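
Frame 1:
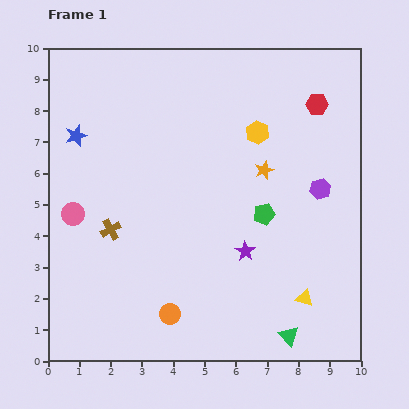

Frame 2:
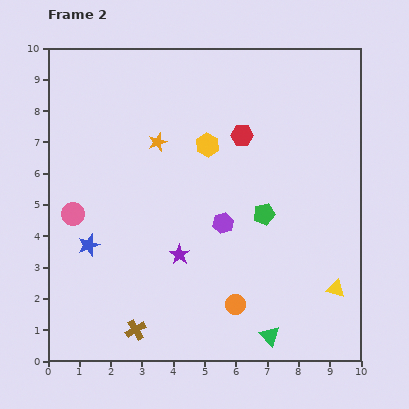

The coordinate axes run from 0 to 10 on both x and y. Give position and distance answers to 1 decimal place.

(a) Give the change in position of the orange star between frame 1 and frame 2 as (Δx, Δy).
(-3.4, 0.9)

The orange star was at (6.9, 6.1) in frame 1 and (3.5, 7.0) in frame 2.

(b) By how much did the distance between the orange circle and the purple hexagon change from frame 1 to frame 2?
-3.6

Distance in frame 1: 6.2. Distance in frame 2: 2.6.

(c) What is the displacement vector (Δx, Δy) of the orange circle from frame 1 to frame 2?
(2.1, 0.3)

The orange circle was at (3.9, 1.5) in frame 1 and (6.0, 1.8) in frame 2.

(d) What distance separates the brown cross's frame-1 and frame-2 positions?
3.3

The brown cross moved from (2.0, 4.2) to (2.8, 1.0), a distance of √(0.8² + 3.2²) ≈ 3.3.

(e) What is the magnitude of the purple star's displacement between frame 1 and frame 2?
2.1

The purple star moved from (6.3, 3.5) to (4.2, 3.4), a distance of √(2.1² + 0.1²) ≈ 2.1.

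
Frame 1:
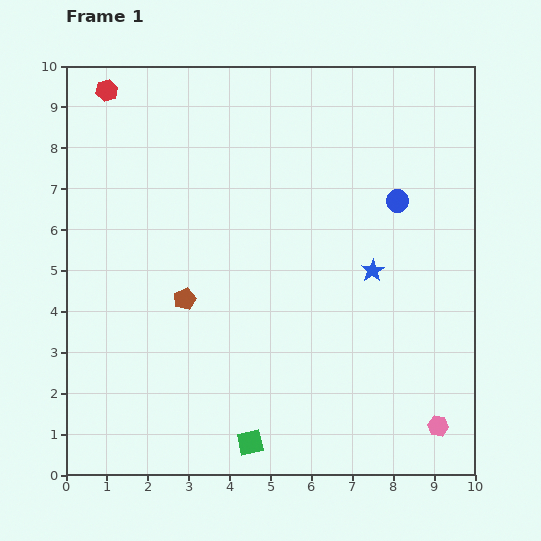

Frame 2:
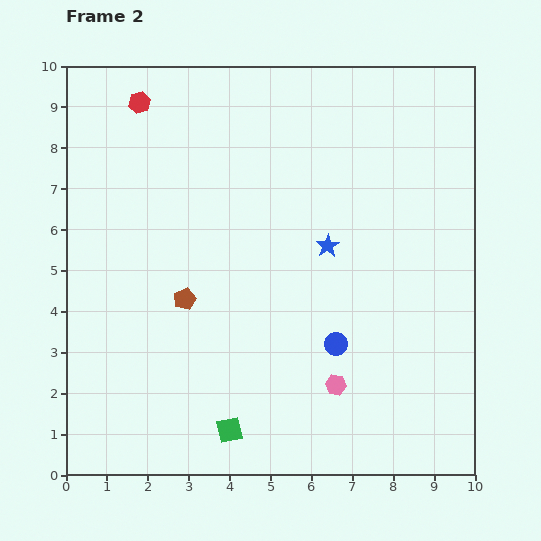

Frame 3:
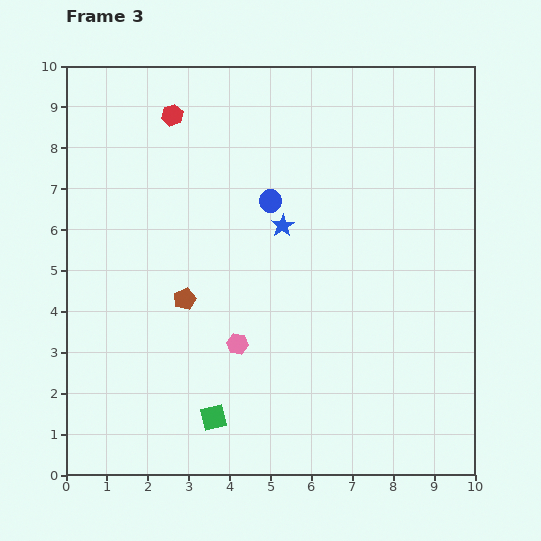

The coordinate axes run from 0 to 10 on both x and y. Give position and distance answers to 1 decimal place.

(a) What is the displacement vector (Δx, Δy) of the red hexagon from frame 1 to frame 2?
(0.8, -0.3)

The red hexagon was at (1.0, 9.4) in frame 1 and (1.8, 9.1) in frame 2.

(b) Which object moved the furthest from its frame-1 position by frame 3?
the pink hexagon

(moved 5.3; next 3.1)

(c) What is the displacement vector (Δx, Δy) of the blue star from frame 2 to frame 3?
(-1.1, 0.5)

The blue star was at (6.4, 5.6) in frame 2 and (5.3, 6.1) in frame 3.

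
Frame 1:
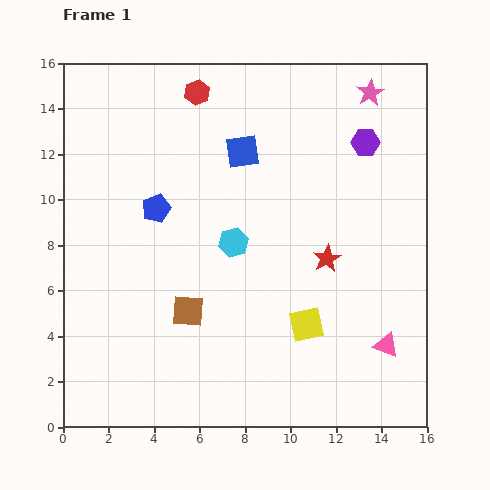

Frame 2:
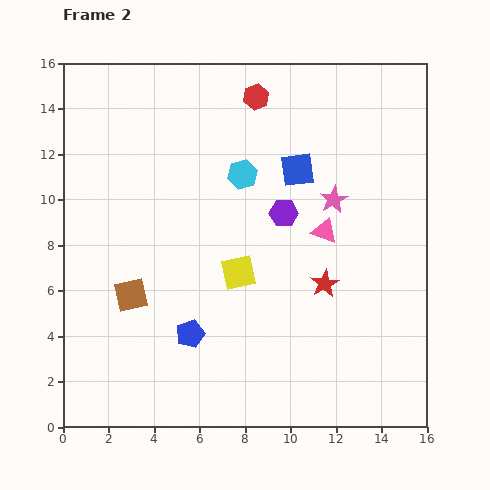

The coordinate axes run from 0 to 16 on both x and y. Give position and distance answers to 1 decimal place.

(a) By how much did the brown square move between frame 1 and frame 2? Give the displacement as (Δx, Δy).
(-2.5, 0.7)

The brown square was at (5.5, 5.1) in frame 1 and (3.0, 5.8) in frame 2.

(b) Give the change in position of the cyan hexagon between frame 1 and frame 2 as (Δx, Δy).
(0.4, 3.0)

The cyan hexagon was at (7.5, 8.1) in frame 1 and (7.9, 11.1) in frame 2.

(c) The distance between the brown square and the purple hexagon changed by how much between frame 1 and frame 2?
-3.2

Distance in frame 1: 10.8. Distance in frame 2: 7.6.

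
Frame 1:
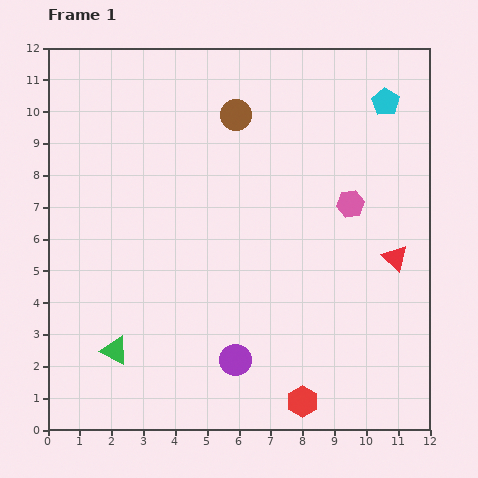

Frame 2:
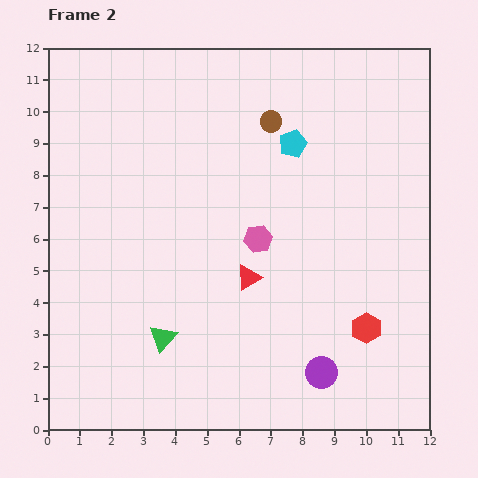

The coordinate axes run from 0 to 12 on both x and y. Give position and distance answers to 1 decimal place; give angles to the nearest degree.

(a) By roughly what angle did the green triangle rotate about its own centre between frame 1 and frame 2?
43° clockwise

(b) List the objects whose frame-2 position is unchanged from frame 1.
none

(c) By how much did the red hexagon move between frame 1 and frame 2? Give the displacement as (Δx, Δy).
(2.0, 2.3)

The red hexagon was at (8.0, 0.9) in frame 1 and (10.0, 3.2) in frame 2.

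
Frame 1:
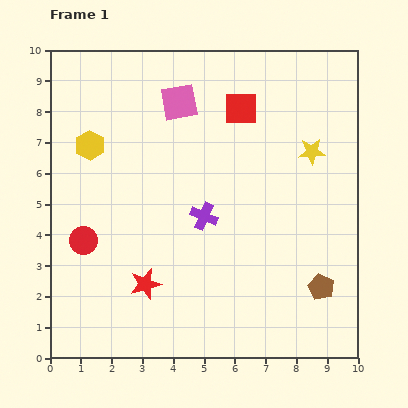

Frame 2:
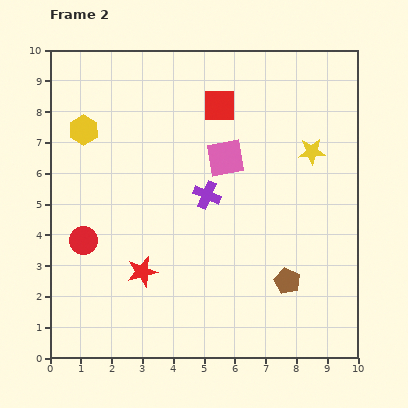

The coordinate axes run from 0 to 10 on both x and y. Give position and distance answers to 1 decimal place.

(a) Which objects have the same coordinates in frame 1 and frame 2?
the yellow star, the red circle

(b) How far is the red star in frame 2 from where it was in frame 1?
0.4

The red star moved from (3.1, 2.4) to (3.0, 2.8), a distance of √(0.1² + 0.4²) ≈ 0.4.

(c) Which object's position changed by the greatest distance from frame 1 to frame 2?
the pink square

(moved 2.3; next 1.1)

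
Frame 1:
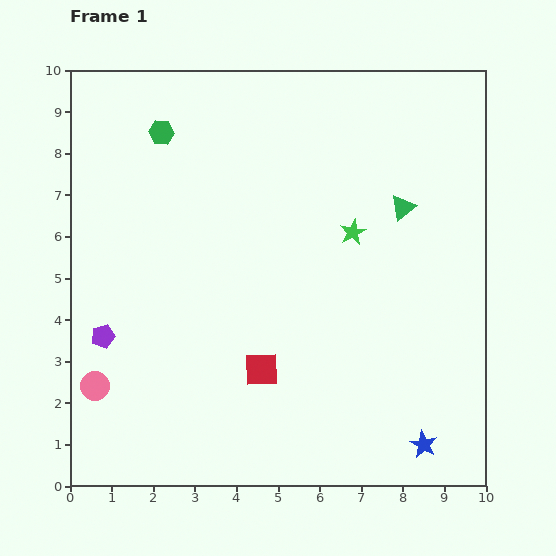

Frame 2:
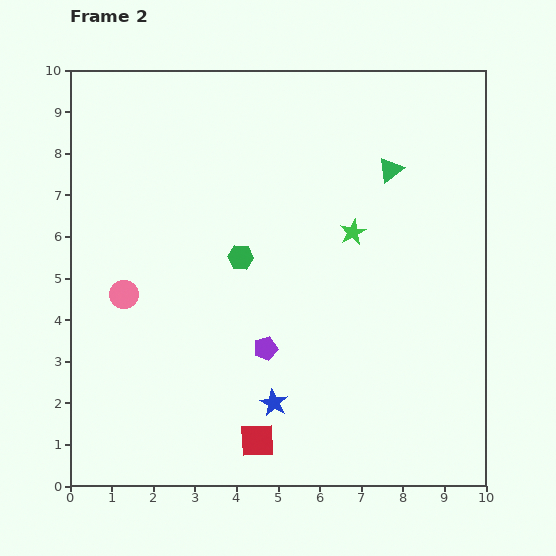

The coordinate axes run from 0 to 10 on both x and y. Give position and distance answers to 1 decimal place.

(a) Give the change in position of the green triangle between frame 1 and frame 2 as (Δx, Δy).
(-0.3, 0.9)

The green triangle was at (8.0, 6.7) in frame 1 and (7.7, 7.6) in frame 2.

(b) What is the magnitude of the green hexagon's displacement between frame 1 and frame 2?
3.6

The green hexagon moved from (2.2, 8.5) to (4.1, 5.5), a distance of √(1.9² + 3.0²) ≈ 3.6.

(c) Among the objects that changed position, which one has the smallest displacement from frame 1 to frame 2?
the green triangle

(moved 0.9)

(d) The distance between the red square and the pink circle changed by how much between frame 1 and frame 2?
+0.7

Distance in frame 1: 4.0. Distance in frame 2: 4.7.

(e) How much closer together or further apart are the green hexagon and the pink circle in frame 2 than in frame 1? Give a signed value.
-3.4

Distance in frame 1: 6.3. Distance in frame 2: 2.9.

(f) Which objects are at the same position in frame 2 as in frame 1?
the green star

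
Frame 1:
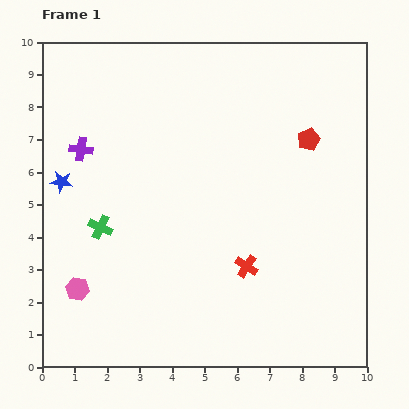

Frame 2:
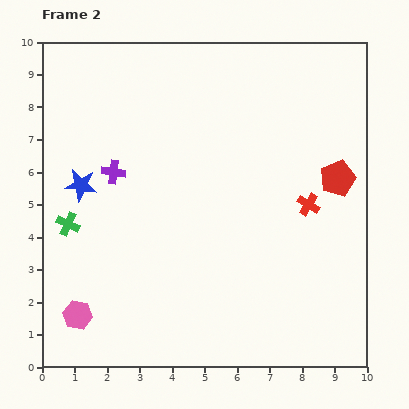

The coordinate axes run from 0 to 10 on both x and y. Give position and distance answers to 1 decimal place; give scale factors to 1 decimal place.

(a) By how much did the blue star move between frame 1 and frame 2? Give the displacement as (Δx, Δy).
(0.6, -0.1)

The blue star was at (0.6, 5.7) in frame 1 and (1.2, 5.6) in frame 2.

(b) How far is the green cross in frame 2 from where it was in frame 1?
1.0

The green cross moved from (1.8, 4.3) to (0.8, 4.4), a distance of √(1.0² + 0.1²) ≈ 1.0.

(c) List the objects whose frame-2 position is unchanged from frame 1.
none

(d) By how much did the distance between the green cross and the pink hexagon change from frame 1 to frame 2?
+0.8

Distance in frame 1: 2.0. Distance in frame 2: 2.8.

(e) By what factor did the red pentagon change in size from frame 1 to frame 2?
1.6×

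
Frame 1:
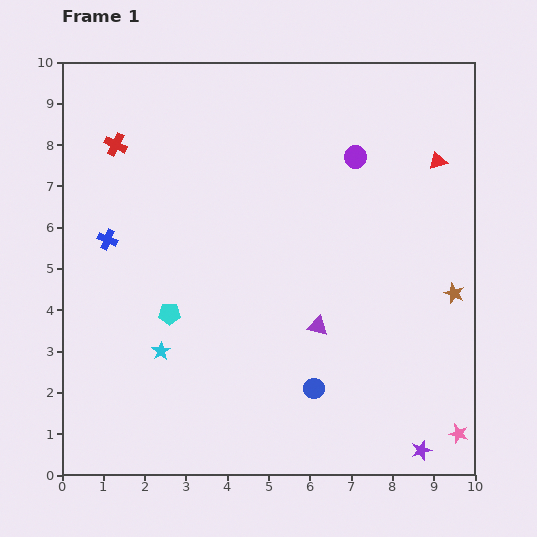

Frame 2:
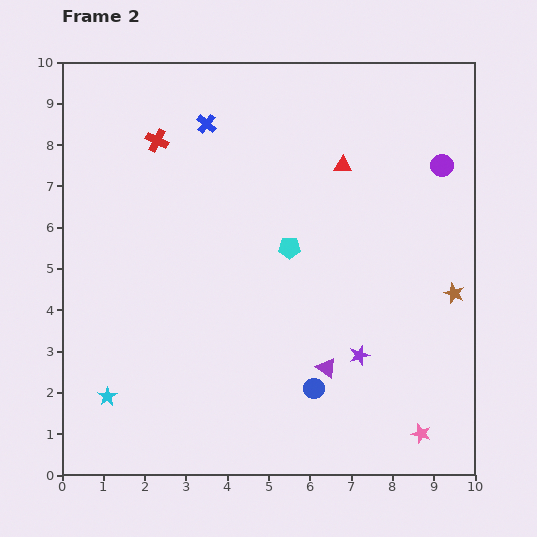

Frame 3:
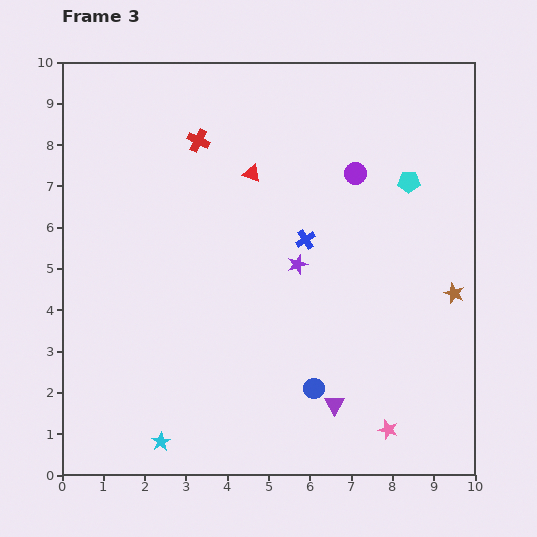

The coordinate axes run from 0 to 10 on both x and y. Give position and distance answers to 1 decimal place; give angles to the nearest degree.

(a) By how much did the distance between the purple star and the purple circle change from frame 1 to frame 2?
-2.3

Distance in frame 1: 7.3. Distance in frame 2: 5.0.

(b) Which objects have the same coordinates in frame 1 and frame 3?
the brown star, the blue circle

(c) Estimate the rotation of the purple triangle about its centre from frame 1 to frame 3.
48° clockwise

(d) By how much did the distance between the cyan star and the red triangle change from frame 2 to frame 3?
-1.1

Distance in frame 2: 8.0. Distance in frame 3: 6.9.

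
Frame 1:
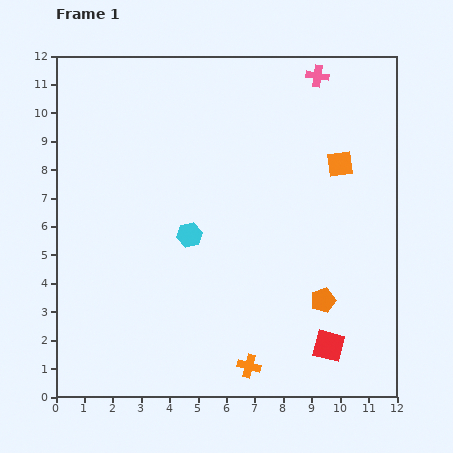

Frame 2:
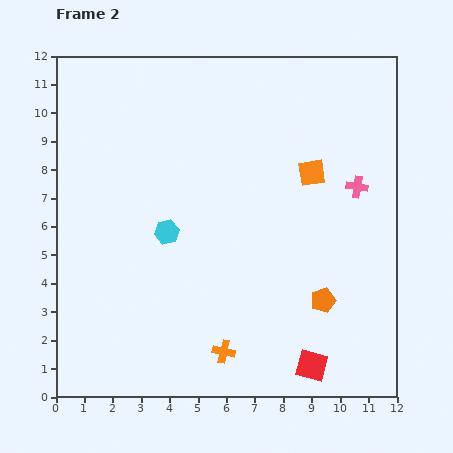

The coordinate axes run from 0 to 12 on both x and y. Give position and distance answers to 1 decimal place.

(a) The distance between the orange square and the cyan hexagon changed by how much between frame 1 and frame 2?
-0.4

Distance in frame 1: 5.9. Distance in frame 2: 5.5.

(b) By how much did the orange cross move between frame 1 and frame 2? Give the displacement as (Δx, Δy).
(-0.9, 0.5)

The orange cross was at (6.8, 1.1) in frame 1 and (5.9, 1.6) in frame 2.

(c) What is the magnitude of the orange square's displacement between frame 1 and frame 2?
1.0

The orange square moved from (10.0, 8.2) to (9.0, 7.9), a distance of √(1.0² + 0.3²) ≈ 1.0.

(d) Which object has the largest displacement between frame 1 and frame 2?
the pink cross

(moved 4.1; next 1.0)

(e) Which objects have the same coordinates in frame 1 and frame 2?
the orange pentagon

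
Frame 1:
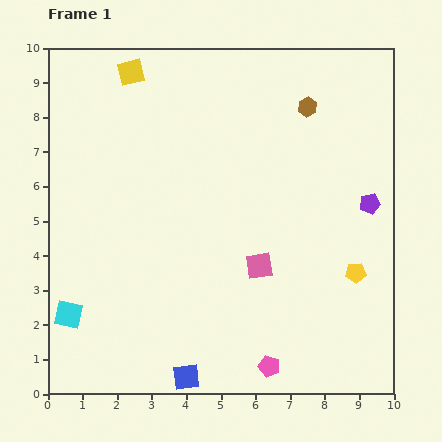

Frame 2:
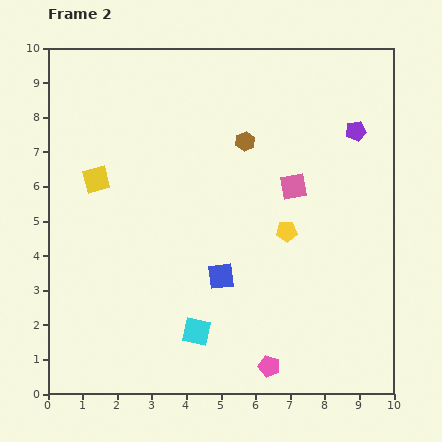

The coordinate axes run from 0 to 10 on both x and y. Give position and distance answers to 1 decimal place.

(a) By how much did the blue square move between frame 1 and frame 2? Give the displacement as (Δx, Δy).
(1.0, 2.9)

The blue square was at (4.0, 0.5) in frame 1 and (5.0, 3.4) in frame 2.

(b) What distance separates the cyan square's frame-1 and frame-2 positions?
3.7

The cyan square moved from (0.6, 2.3) to (4.3, 1.8), a distance of √(3.7² + 0.5²) ≈ 3.7.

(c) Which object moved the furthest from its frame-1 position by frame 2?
the cyan square

(moved 3.7; next 3.3)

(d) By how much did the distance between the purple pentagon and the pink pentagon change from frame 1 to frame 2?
+1.7

Distance in frame 1: 5.5. Distance in frame 2: 7.2.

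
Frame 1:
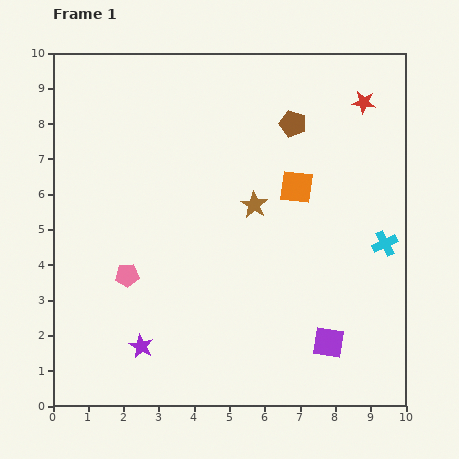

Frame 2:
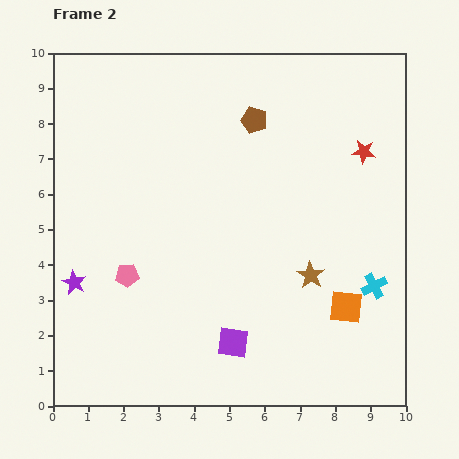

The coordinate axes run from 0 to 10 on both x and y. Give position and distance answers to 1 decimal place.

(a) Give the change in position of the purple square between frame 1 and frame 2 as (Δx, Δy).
(-2.7, 0.0)

The purple square was at (7.8, 1.8) in frame 1 and (5.1, 1.8) in frame 2.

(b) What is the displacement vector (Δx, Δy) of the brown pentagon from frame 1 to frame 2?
(-1.1, 0.1)

The brown pentagon was at (6.8, 8.0) in frame 1 and (5.7, 8.1) in frame 2.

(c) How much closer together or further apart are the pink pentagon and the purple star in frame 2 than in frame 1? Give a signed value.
-0.5

Distance in frame 1: 2.0. Distance in frame 2: 1.5.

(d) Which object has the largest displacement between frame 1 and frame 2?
the orange square

(moved 3.7; next 2.7)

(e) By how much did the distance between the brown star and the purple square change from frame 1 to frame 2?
-1.5

Distance in frame 1: 4.4. Distance in frame 2: 2.9.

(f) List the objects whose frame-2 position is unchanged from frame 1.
the pink pentagon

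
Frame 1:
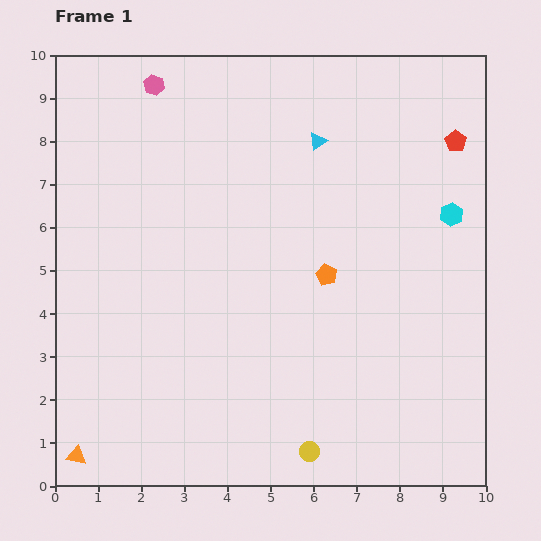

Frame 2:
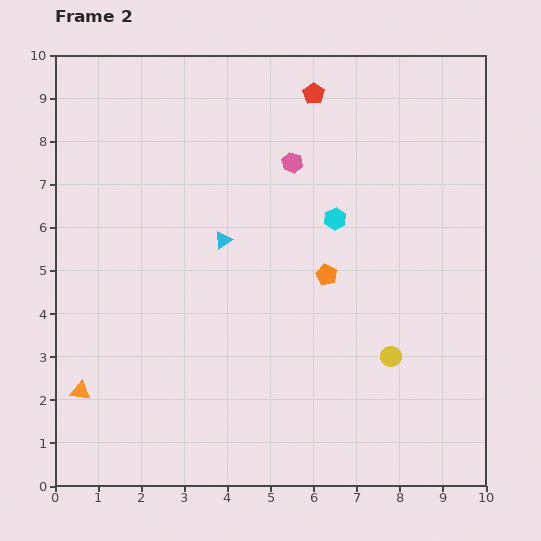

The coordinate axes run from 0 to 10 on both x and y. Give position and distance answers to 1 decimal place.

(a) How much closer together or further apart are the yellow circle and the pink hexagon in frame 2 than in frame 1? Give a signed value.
-4.1

Distance in frame 1: 9.2. Distance in frame 2: 5.1.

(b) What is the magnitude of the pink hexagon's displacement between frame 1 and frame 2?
3.7

The pink hexagon moved from (2.3, 9.3) to (5.5, 7.5), a distance of √(3.2² + 1.8²) ≈ 3.7.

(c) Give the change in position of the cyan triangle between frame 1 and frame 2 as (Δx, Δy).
(-2.2, -2.3)

The cyan triangle was at (6.1, 8.0) in frame 1 and (3.9, 5.7) in frame 2.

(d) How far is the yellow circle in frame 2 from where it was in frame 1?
2.9

The yellow circle moved from (5.9, 0.8) to (7.8, 3.0), a distance of √(1.9² + 2.2²) ≈ 2.9.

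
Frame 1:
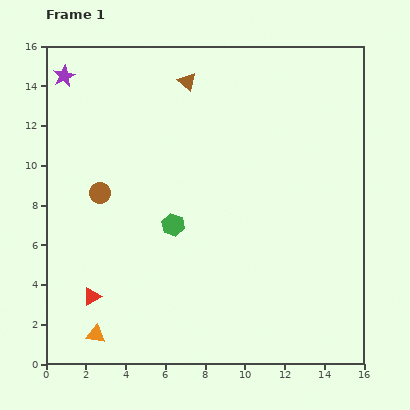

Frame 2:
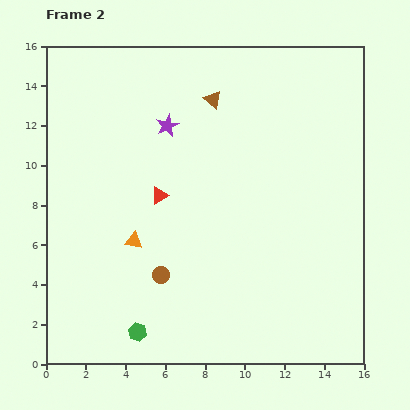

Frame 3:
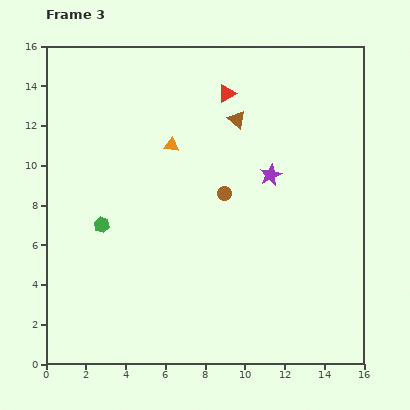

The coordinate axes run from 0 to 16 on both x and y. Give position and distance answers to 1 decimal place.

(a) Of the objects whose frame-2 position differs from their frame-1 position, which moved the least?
the brown triangle

(moved 1.6)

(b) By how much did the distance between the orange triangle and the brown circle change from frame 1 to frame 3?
-3.5

Distance in frame 1: 7.1. Distance in frame 3: 3.6.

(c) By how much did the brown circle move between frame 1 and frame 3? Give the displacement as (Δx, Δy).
(6.3, 0.0)

The brown circle was at (2.7, 8.6) in frame 1 and (9.0, 8.6) in frame 3.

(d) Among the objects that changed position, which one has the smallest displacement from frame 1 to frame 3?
the brown triangle

(moved 3.1)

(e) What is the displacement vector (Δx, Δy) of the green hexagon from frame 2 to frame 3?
(-1.8, 5.4)

The green hexagon was at (4.6, 1.6) in frame 2 and (2.8, 7.0) in frame 3.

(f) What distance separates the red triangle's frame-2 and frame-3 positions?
6.1

The red triangle moved from (5.7, 8.5) to (9.1, 13.6), a distance of √(3.4² + 5.1²) ≈ 6.1.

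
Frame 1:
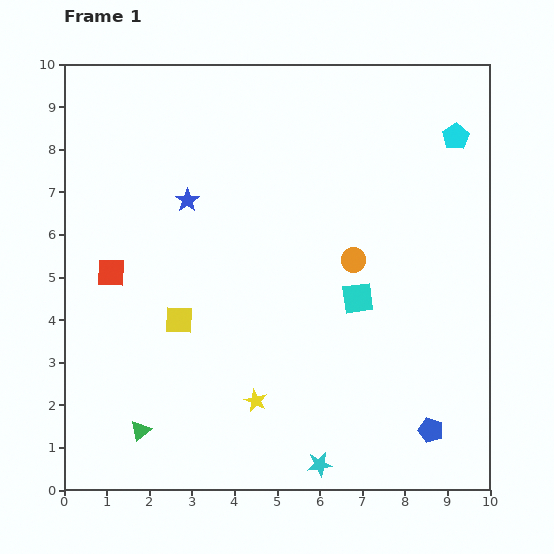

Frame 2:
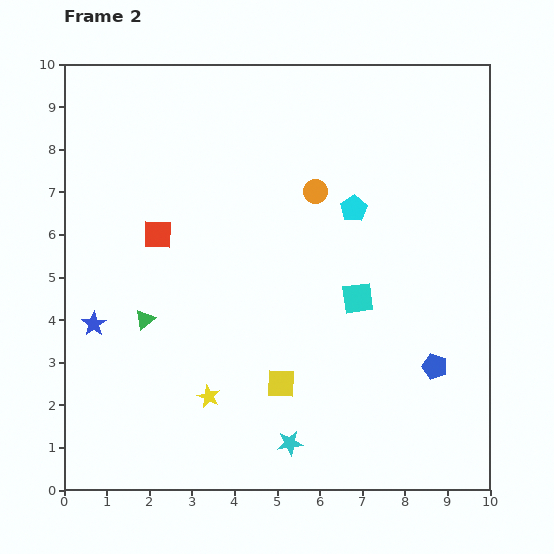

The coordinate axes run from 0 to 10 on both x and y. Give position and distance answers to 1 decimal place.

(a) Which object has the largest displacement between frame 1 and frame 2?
the blue star

(moved 3.6; next 2.9)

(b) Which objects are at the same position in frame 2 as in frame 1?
the cyan square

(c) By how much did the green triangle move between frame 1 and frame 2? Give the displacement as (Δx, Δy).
(0.1, 2.6)

The green triangle was at (1.8, 1.4) in frame 1 and (1.9, 4.0) in frame 2.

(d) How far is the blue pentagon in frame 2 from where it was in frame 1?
1.5

The blue pentagon moved from (8.6, 1.4) to (8.7, 2.9), a distance of √(0.1² + 1.5²) ≈ 1.5.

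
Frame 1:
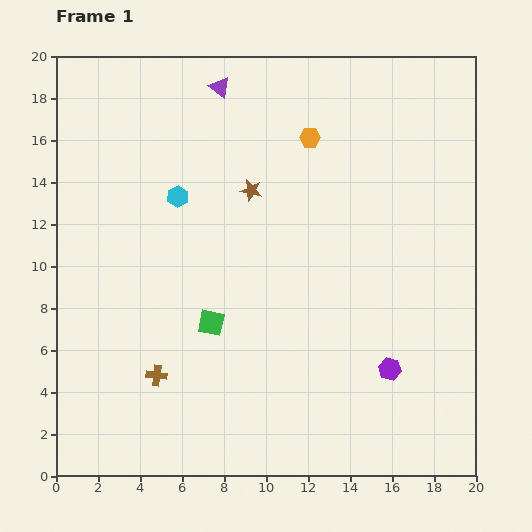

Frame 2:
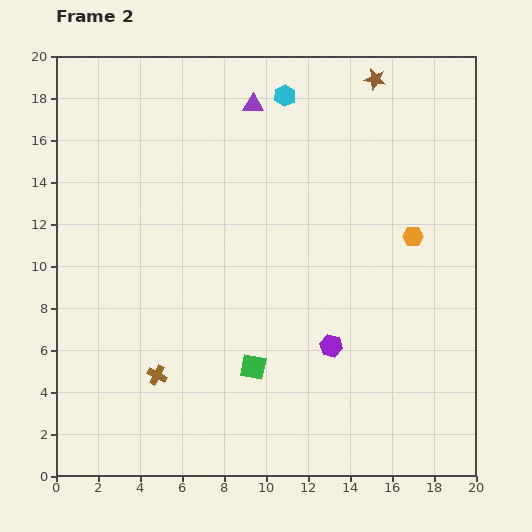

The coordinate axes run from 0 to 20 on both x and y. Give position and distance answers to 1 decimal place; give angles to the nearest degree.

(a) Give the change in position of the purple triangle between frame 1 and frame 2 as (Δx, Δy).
(1.6, -0.8)

The purple triangle was at (7.8, 18.5) in frame 1 and (9.4, 17.7) in frame 2.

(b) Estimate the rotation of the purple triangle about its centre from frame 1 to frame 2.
37° counter-clockwise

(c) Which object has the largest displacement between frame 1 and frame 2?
the brown star

(moved 7.9; next 7.0)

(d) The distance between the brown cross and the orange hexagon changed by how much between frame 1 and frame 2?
+0.4

Distance in frame 1: 13.5. Distance in frame 2: 13.9.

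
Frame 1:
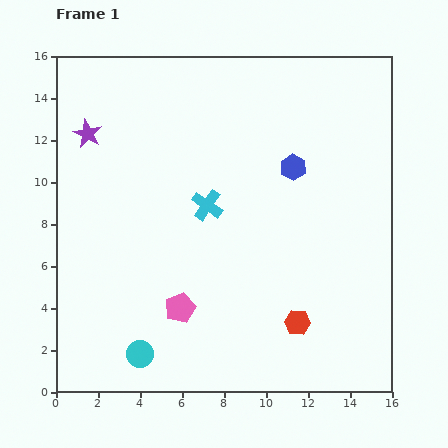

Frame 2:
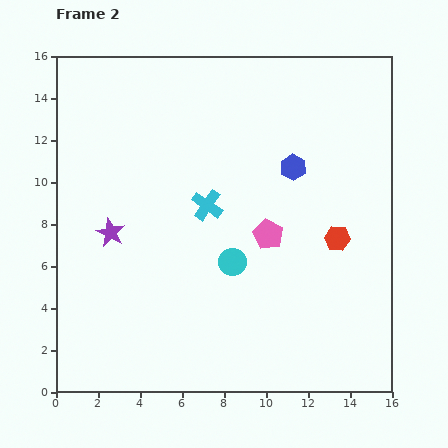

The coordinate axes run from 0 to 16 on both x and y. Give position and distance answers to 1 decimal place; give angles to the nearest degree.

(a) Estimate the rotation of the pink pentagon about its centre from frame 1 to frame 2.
21° counter-clockwise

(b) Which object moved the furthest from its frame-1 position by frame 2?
the cyan circle

(moved 6.2; next 5.5)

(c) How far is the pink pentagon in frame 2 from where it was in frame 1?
5.5

The pink pentagon moved from (5.9, 4.0) to (10.1, 7.5), a distance of √(4.2² + 3.5²) ≈ 5.5.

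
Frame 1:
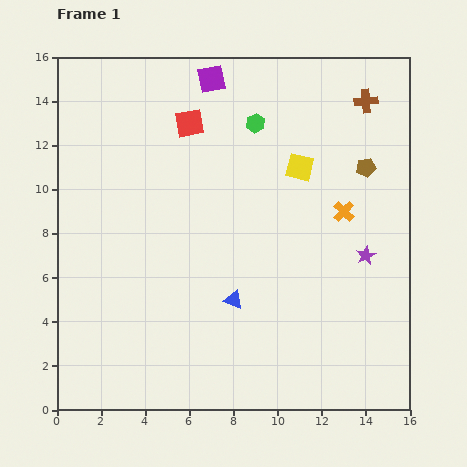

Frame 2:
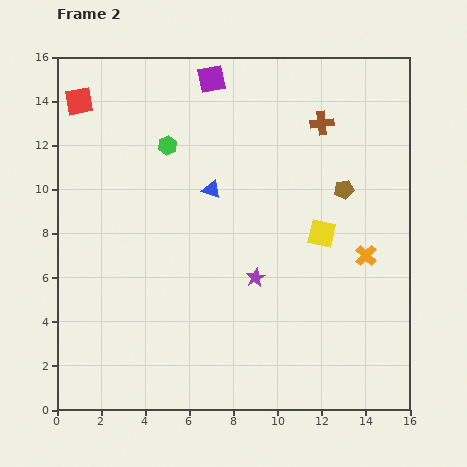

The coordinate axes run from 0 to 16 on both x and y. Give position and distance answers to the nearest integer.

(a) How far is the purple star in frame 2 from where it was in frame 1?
5

The purple star moved from (14, 7) to (9, 6), a distance of √(5² + 1²) ≈ 5.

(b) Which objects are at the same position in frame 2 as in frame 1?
the purple square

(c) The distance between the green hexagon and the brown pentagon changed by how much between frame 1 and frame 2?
+3

Distance in frame 1: 5. Distance in frame 2: 8.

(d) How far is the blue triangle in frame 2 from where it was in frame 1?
5

The blue triangle moved from (8, 5) to (7, 10), a distance of √(1² + 5²) ≈ 5.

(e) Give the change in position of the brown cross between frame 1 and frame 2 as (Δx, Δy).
(-2, -1)

The brown cross was at (14, 14) in frame 1 and (12, 13) in frame 2.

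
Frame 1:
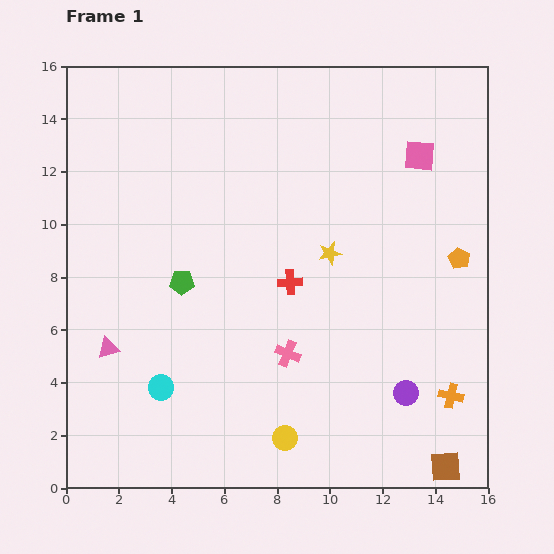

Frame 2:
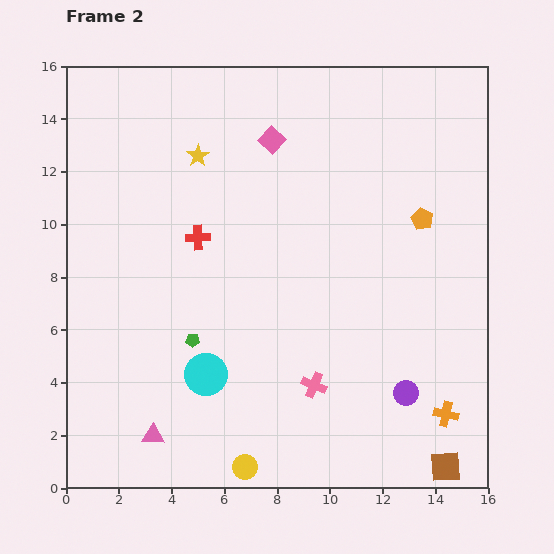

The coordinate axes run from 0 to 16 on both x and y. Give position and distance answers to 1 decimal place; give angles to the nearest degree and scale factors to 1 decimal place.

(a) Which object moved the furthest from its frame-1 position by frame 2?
the yellow star

(moved 6.2; next 5.6)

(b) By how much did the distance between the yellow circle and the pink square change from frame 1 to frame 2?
+0.5

Distance in frame 1: 11.9. Distance in frame 2: 12.4.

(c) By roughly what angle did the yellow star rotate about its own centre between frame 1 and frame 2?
20° counter-clockwise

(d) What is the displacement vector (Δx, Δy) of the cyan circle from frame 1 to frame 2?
(1.7, 0.5)

The cyan circle was at (3.6, 3.8) in frame 1 and (5.3, 4.3) in frame 2.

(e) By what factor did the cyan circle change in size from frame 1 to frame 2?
1.6×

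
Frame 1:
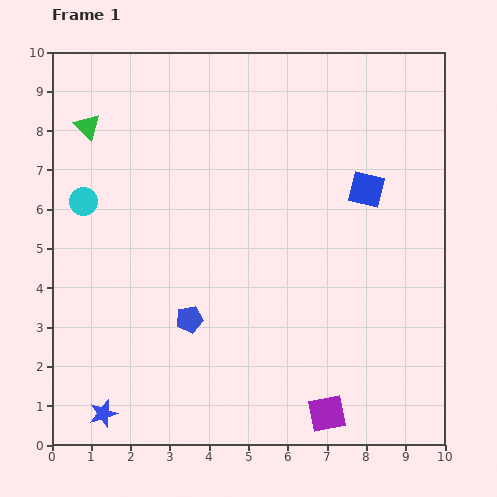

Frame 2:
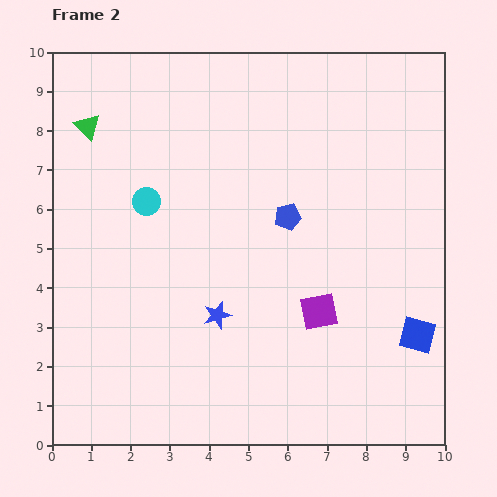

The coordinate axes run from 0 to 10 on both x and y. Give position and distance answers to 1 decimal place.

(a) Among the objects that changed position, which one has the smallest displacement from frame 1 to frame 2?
the cyan circle

(moved 1.6)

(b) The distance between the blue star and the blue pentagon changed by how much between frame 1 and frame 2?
-0.2

Distance in frame 1: 3.3. Distance in frame 2: 3.1.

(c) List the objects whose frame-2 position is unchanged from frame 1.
the green triangle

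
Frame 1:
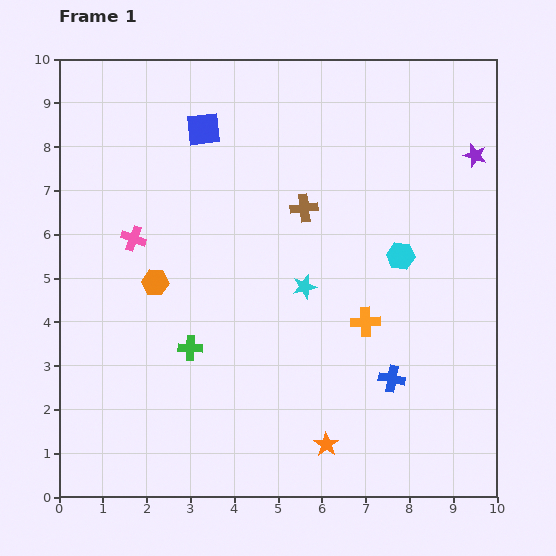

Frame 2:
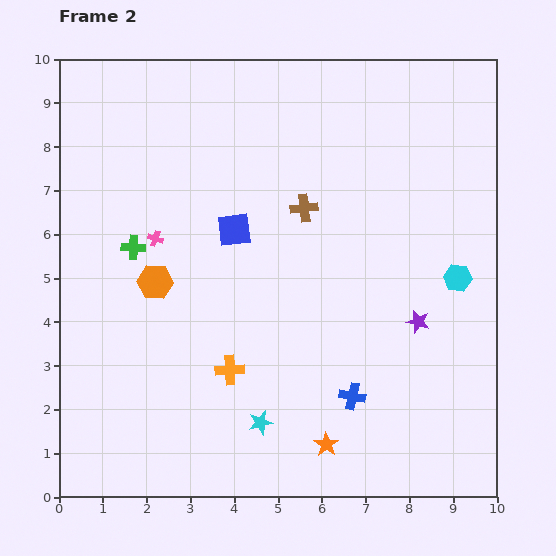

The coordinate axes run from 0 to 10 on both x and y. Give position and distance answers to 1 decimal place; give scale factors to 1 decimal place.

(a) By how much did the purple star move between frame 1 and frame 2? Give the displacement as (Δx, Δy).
(-1.3, -3.8)

The purple star was at (9.5, 7.8) in frame 1 and (8.2, 4.0) in frame 2.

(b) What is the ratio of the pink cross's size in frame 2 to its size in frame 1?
0.6×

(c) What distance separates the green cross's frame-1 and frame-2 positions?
2.6

The green cross moved from (3.0, 3.4) to (1.7, 5.7), a distance of √(1.3² + 2.3²) ≈ 2.6.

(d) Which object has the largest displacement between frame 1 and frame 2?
the purple star

(moved 4.0; next 3.3)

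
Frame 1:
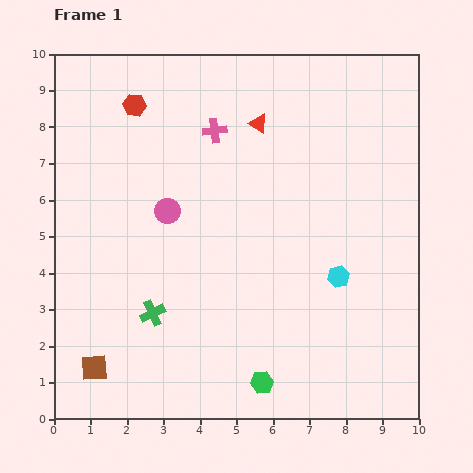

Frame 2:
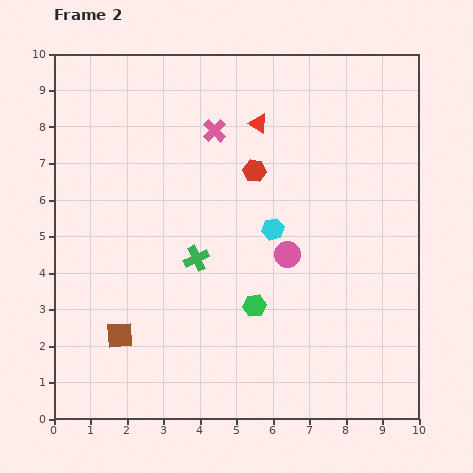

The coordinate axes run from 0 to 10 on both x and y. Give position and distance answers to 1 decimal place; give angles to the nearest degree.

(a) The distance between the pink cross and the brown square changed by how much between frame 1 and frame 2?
-1.1

Distance in frame 1: 7.3. Distance in frame 2: 6.2.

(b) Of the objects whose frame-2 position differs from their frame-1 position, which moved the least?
the brown square

(moved 1.1)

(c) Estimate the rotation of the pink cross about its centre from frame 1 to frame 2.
36° counter-clockwise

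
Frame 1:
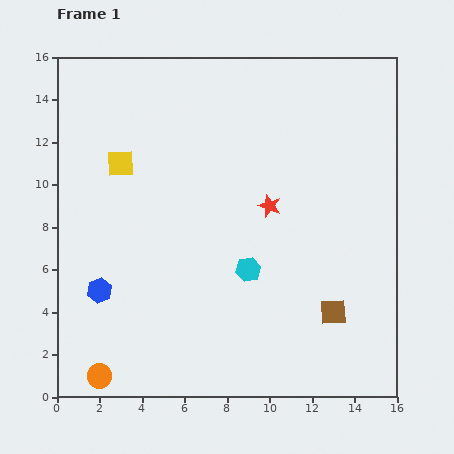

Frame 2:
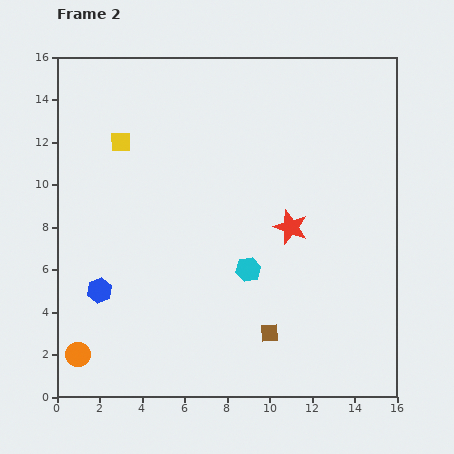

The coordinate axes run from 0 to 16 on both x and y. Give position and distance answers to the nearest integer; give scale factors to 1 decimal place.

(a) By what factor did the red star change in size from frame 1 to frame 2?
1.5×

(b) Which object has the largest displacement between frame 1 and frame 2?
the brown square

(moved 3; next 1)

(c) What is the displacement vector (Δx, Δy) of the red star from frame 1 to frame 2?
(1, -1)

The red star was at (10, 9) in frame 1 and (11, 8) in frame 2.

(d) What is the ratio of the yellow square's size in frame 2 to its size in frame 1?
0.7×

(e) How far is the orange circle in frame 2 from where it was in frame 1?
1

The orange circle moved from (2, 1) to (1, 2), a distance of √(1² + 1²) ≈ 1.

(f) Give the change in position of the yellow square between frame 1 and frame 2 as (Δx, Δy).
(0, 1)

The yellow square was at (3, 11) in frame 1 and (3, 12) in frame 2.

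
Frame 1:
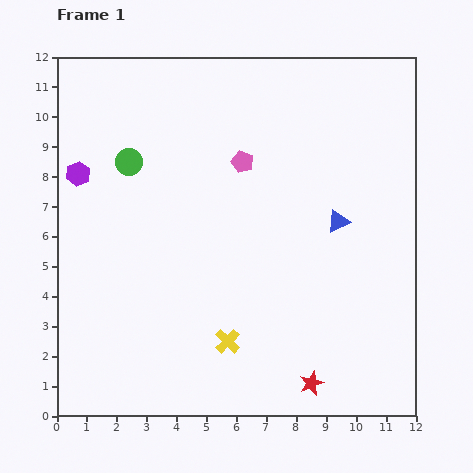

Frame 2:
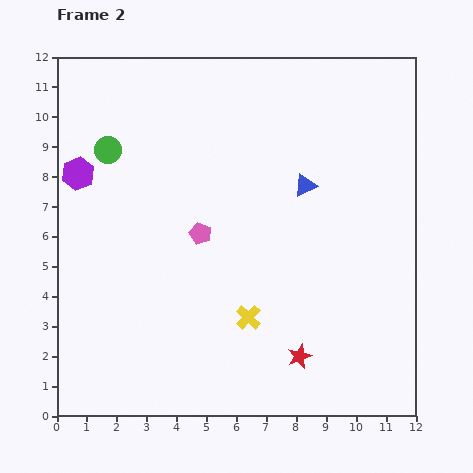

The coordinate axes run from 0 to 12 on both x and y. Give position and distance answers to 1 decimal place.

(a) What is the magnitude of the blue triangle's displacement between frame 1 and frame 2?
1.6

The blue triangle moved from (9.4, 6.5) to (8.3, 7.7), a distance of √(1.1² + 1.2²) ≈ 1.6.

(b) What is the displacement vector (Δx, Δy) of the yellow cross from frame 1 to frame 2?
(0.7, 0.8)

The yellow cross was at (5.7, 2.5) in frame 1 and (6.4, 3.3) in frame 2.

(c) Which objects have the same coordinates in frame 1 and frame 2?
the purple hexagon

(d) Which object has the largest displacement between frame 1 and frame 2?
the pink pentagon

(moved 2.8; next 1.6)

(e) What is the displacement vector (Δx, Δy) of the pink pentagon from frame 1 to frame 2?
(-1.4, -2.4)

The pink pentagon was at (6.2, 8.5) in frame 1 and (4.8, 6.1) in frame 2.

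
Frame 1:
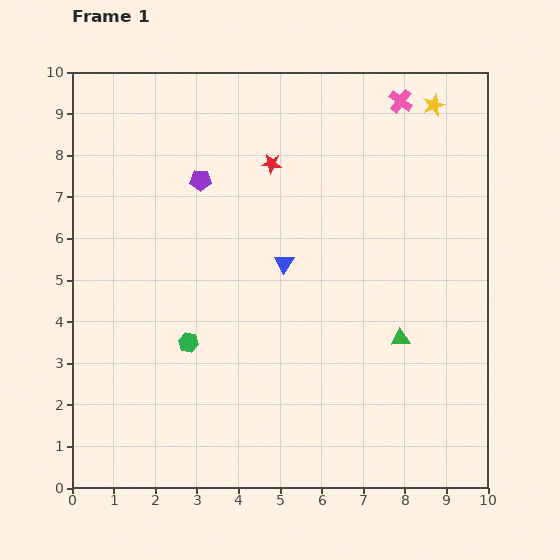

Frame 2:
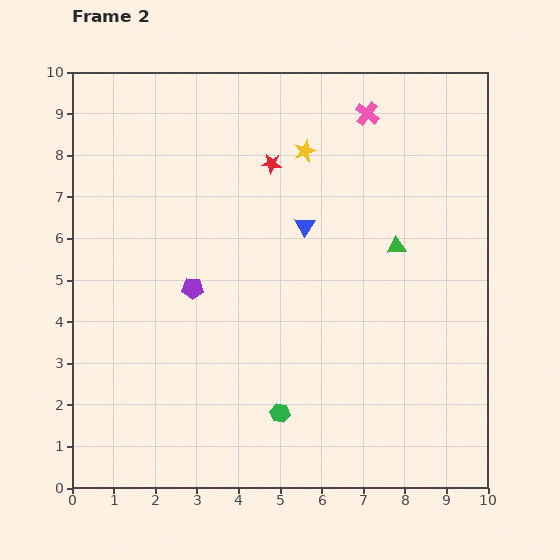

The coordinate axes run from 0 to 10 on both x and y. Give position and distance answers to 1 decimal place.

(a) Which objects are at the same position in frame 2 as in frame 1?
the red star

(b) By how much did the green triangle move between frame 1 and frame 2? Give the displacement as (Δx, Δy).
(-0.1, 2.2)

The green triangle was at (7.9, 3.6) in frame 1 and (7.8, 5.8) in frame 2.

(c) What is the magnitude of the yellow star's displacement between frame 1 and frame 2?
3.3

The yellow star moved from (8.7, 9.2) to (5.6, 8.1), a distance of √(3.1² + 1.1²) ≈ 3.3.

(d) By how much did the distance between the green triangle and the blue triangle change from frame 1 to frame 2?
-1.0

Distance in frame 1: 3.3. Distance in frame 2: 2.3.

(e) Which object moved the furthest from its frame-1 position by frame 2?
the yellow star

(moved 3.3; next 2.8)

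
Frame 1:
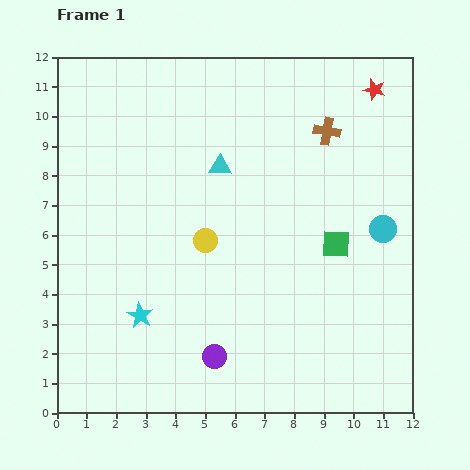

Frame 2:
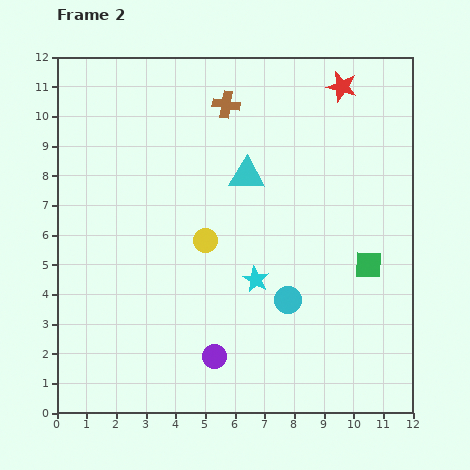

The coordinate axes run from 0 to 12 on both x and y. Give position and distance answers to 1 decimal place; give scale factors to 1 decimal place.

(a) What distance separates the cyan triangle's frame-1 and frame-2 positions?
0.9

The cyan triangle moved from (5.5, 8.3) to (6.4, 8.0), a distance of √(0.9² + 0.3²) ≈ 0.9.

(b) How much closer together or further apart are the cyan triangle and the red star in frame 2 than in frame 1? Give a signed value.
-1.4

Distance in frame 1: 5.8. Distance in frame 2: 4.4.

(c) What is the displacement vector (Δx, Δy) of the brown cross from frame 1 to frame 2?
(-3.4, 0.9)

The brown cross was at (9.1, 9.5) in frame 1 and (5.7, 10.4) in frame 2.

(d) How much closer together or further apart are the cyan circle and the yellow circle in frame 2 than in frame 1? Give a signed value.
-2.6

Distance in frame 1: 6.0. Distance in frame 2: 3.4.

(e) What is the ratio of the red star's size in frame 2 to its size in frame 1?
1.4×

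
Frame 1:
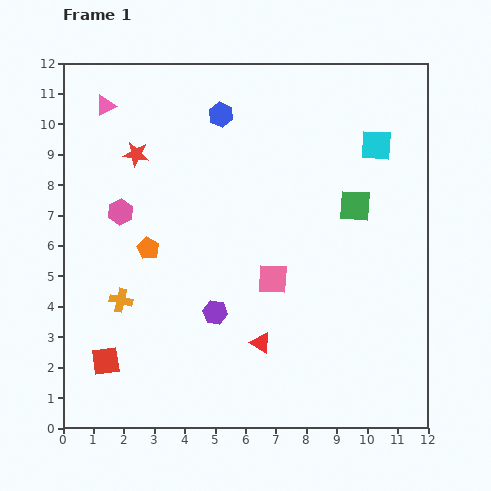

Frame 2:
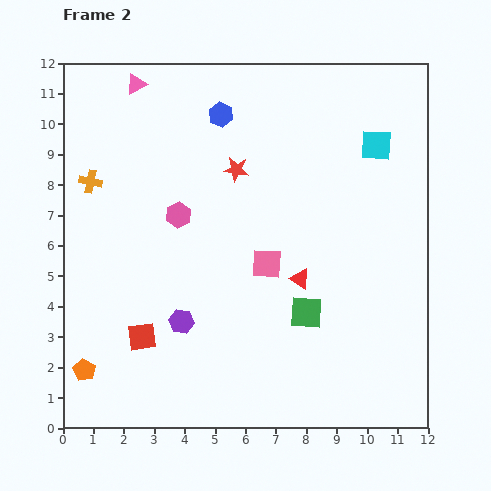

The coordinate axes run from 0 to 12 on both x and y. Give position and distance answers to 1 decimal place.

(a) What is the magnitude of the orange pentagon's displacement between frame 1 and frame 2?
4.5

The orange pentagon moved from (2.8, 5.9) to (0.7, 1.9), a distance of √(2.1² + 4.0²) ≈ 4.5.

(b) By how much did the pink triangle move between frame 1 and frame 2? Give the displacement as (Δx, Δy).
(1.0, 0.7)

The pink triangle was at (1.4, 10.6) in frame 1 and (2.4, 11.3) in frame 2.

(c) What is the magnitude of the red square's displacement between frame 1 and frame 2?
1.4

The red square moved from (1.4, 2.2) to (2.6, 3.0), a distance of √(1.2² + 0.8²) ≈ 1.4.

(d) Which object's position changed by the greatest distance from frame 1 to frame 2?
the orange pentagon

(moved 4.5; next 4.0)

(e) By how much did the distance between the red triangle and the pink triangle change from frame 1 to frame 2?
-0.9

Distance in frame 1: 9.3. Distance in frame 2: 8.4.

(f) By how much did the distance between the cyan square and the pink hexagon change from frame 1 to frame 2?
-1.8

Distance in frame 1: 8.7. Distance in frame 2: 6.9.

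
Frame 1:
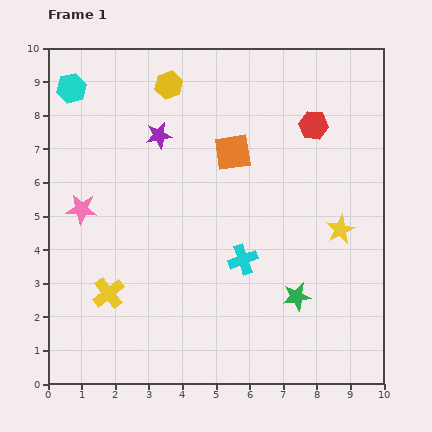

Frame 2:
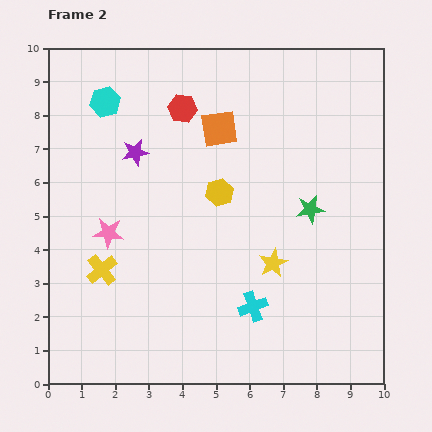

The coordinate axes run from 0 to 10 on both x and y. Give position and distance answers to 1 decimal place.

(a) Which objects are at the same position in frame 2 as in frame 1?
none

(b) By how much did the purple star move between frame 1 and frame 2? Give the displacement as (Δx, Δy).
(-0.7, -0.5)

The purple star was at (3.3, 7.4) in frame 1 and (2.6, 6.9) in frame 2.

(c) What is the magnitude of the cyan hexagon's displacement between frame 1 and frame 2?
1.1

The cyan hexagon moved from (0.7, 8.8) to (1.7, 8.4), a distance of √(1.0² + 0.4²) ≈ 1.1.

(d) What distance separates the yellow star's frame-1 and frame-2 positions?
2.2

The yellow star moved from (8.7, 4.6) to (6.7, 3.6), a distance of √(2.0² + 1.0²) ≈ 2.2.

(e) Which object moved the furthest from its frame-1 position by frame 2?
the red hexagon

(moved 3.9; next 3.5)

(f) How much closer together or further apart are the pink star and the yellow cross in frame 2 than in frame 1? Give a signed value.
-1.5

Distance in frame 1: 2.6. Distance in frame 2: 1.1.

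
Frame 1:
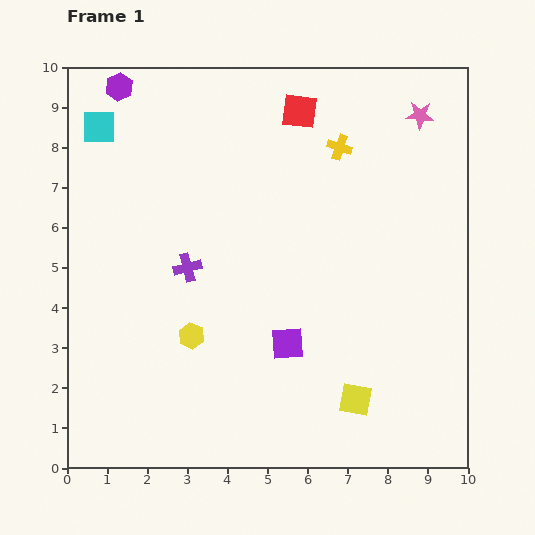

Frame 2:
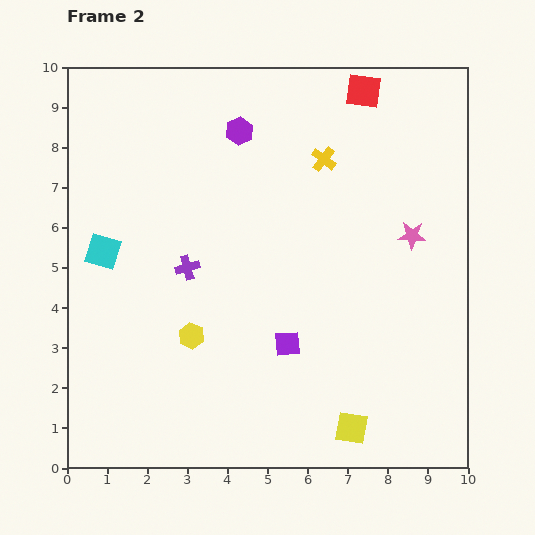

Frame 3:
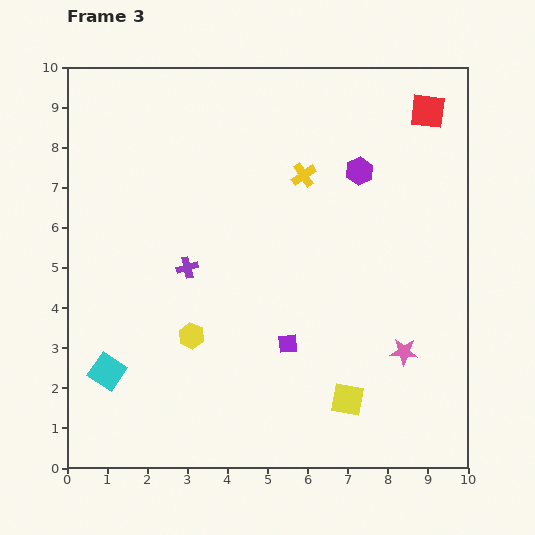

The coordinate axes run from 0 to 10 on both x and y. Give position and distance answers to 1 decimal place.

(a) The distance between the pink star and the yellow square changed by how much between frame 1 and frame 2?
-2.3

Distance in frame 1: 7.3. Distance in frame 2: 5.0.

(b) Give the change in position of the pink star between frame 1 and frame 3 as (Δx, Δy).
(-0.4, -5.9)

The pink star was at (8.8, 8.8) in frame 1 and (8.4, 2.9) in frame 3.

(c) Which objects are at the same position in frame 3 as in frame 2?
the yellow hexagon, the purple square, the purple cross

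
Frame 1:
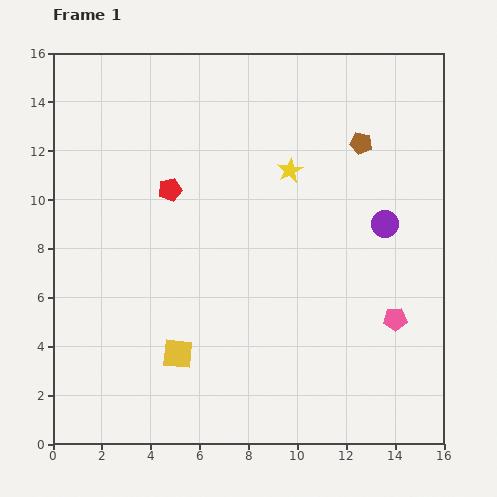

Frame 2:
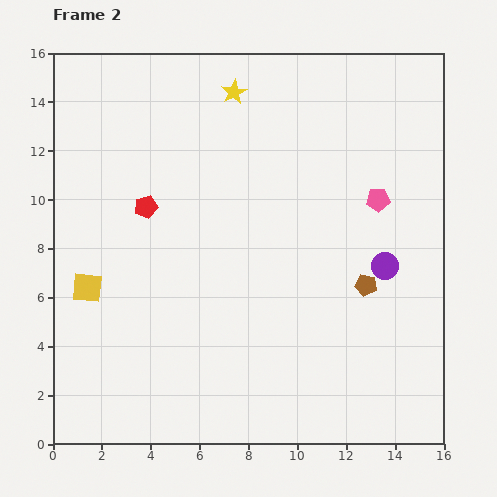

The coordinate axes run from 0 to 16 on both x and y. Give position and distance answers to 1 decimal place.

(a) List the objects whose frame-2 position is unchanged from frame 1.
none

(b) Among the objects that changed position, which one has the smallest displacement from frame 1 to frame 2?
the red pentagon

(moved 1.2)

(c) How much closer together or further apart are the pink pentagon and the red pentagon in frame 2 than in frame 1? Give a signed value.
-1.1

Distance in frame 1: 10.6. Distance in frame 2: 9.5.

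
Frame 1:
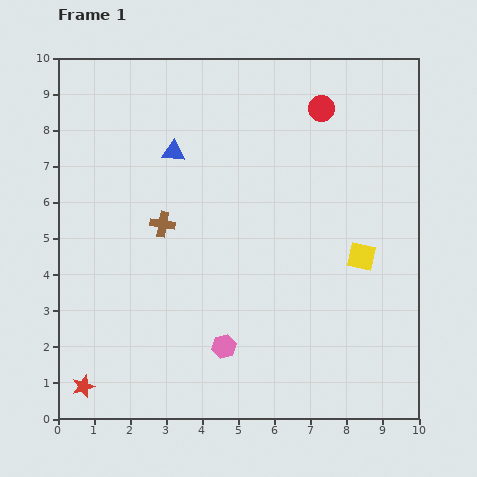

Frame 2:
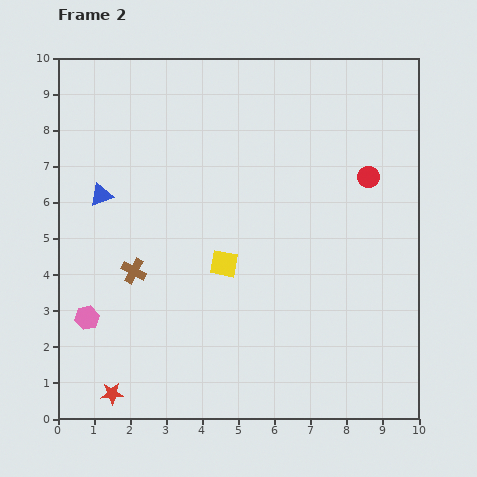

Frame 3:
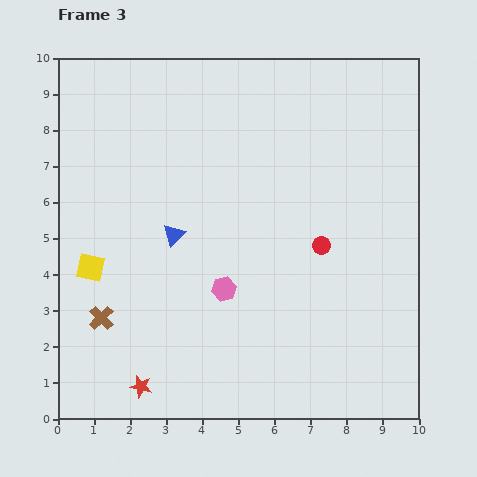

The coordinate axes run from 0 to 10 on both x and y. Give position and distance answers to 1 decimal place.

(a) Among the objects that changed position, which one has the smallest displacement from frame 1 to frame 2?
the red star

(moved 0.8)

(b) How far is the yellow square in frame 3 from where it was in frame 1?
7.5

The yellow square moved from (8.4, 4.5) to (0.9, 4.2), a distance of √(7.5² + 0.3²) ≈ 7.5.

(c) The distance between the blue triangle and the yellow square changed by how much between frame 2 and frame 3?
-1.4

Distance in frame 2: 3.9. Distance in frame 3: 2.5.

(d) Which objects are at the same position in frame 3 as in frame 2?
none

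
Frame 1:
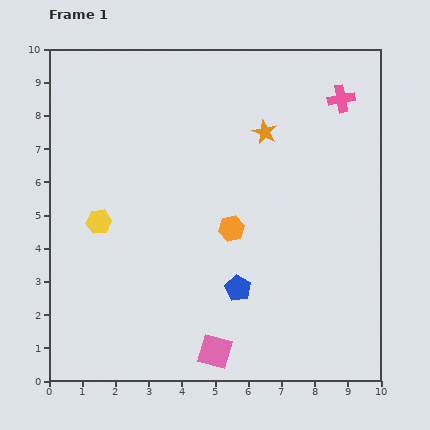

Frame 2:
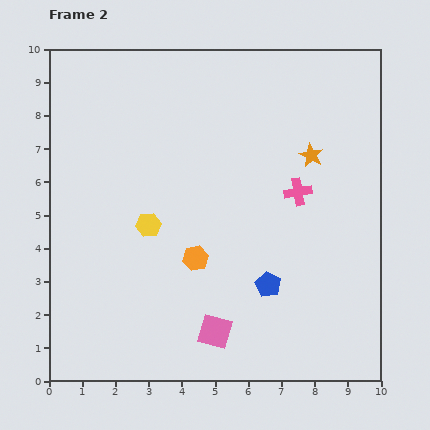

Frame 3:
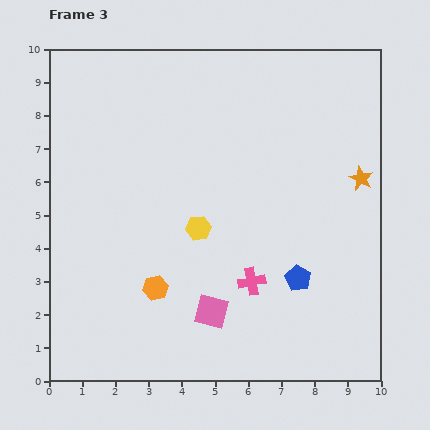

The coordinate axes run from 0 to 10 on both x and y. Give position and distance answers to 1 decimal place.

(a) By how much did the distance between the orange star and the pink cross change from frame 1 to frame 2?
-1.3

Distance in frame 1: 2.5. Distance in frame 2: 1.2.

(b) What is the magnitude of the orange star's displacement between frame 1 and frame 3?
3.2

The orange star moved from (6.5, 7.5) to (9.4, 6.1), a distance of √(2.9² + 1.4²) ≈ 3.2.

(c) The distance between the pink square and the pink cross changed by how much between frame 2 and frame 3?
-3.4

Distance in frame 2: 4.9. Distance in frame 3: 1.5.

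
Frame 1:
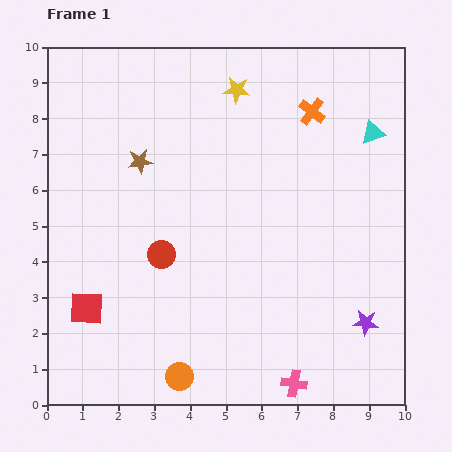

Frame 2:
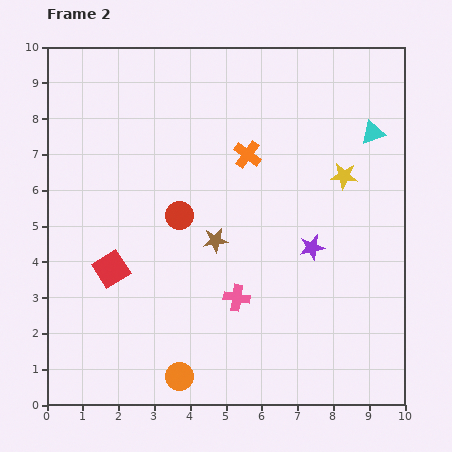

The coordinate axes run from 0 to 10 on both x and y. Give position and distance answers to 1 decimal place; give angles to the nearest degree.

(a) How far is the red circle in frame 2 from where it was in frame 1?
1.2

The red circle moved from (3.2, 4.2) to (3.7, 5.3), a distance of √(0.5² + 1.1²) ≈ 1.2.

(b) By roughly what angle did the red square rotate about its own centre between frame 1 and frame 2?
34° counter-clockwise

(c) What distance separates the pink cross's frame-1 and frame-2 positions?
2.9

The pink cross moved from (6.9, 0.6) to (5.3, 3.0), a distance of √(1.6² + 2.4²) ≈ 2.9.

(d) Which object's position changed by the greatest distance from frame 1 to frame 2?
the yellow star

(moved 3.8; next 3.0)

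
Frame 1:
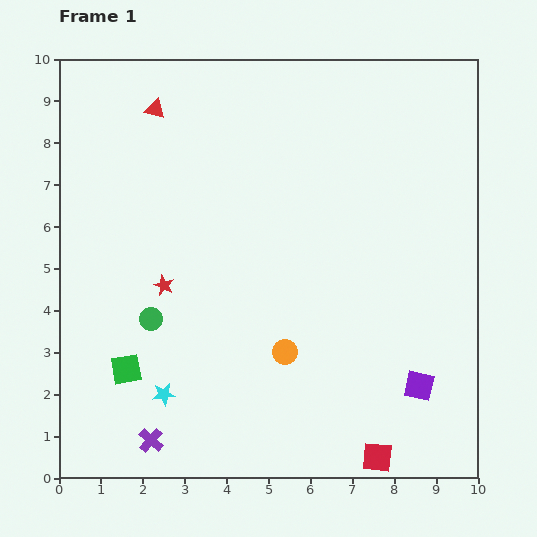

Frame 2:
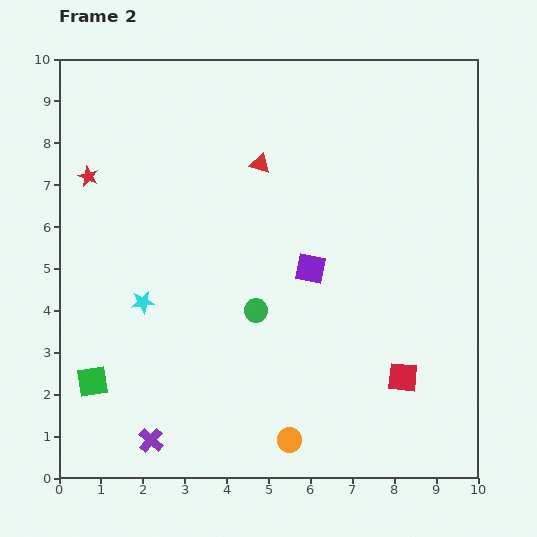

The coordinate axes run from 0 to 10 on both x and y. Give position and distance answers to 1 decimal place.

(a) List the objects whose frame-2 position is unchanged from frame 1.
the purple cross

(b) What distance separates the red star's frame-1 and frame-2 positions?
3.2

The red star moved from (2.5, 4.6) to (0.7, 7.2), a distance of √(1.8² + 2.6²) ≈ 3.2.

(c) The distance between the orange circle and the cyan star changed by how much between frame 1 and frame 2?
+1.7

Distance in frame 1: 3.1. Distance in frame 2: 4.8.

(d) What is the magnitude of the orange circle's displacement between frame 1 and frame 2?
2.1

The orange circle moved from (5.4, 3.0) to (5.5, 0.9), a distance of √(0.1² + 2.1²) ≈ 2.1.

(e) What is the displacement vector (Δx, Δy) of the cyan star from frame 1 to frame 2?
(-0.5, 2.2)

The cyan star was at (2.5, 2.0) in frame 1 and (2.0, 4.2) in frame 2.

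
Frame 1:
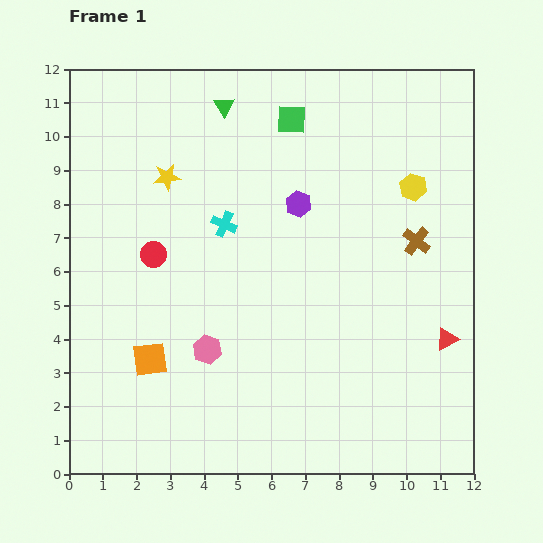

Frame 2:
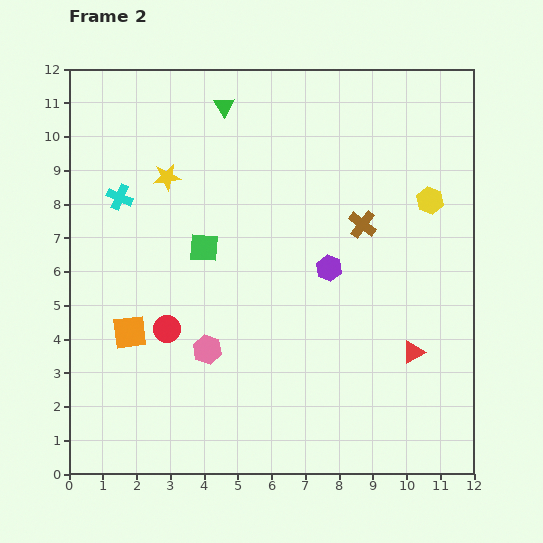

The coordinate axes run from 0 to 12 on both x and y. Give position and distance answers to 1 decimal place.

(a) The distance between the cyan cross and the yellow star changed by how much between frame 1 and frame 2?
-0.7

Distance in frame 1: 2.2. Distance in frame 2: 1.5.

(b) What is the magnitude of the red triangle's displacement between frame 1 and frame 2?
1.1

The red triangle moved from (11.2, 4.0) to (10.2, 3.6), a distance of √(1.0² + 0.4²) ≈ 1.1.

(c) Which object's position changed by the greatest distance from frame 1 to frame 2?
the green square

(moved 4.6; next 3.2)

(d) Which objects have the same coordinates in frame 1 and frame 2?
the yellow star, the green triangle, the pink hexagon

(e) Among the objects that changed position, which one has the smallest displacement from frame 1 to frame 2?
the yellow hexagon

(moved 0.6)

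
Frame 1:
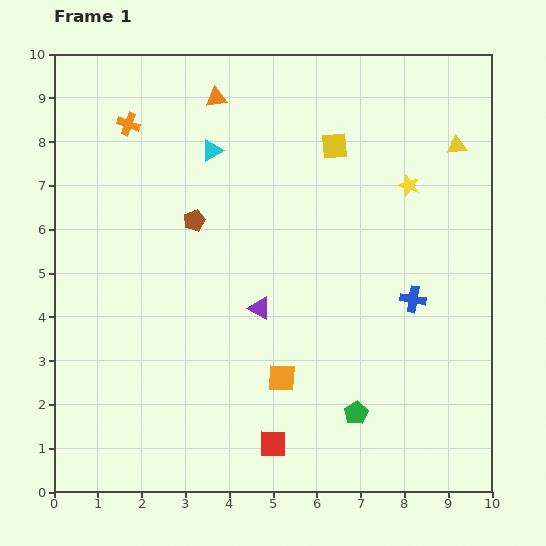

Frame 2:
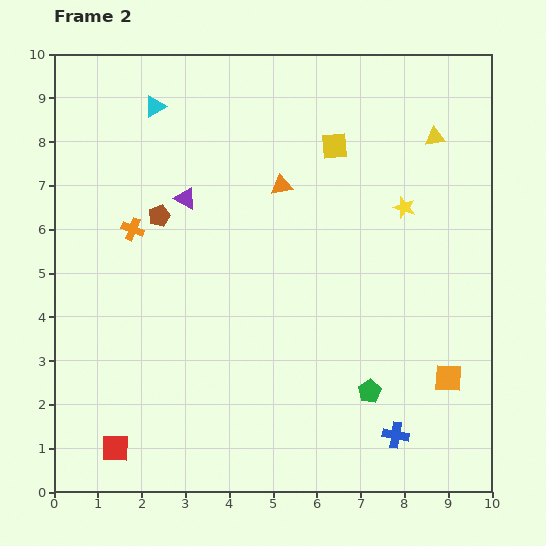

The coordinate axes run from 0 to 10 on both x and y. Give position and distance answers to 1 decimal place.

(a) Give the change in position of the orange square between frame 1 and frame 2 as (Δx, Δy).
(3.8, 0.0)

The orange square was at (5.2, 2.6) in frame 1 and (9.0, 2.6) in frame 2.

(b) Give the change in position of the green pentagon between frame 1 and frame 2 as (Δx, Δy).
(0.3, 0.5)

The green pentagon was at (6.9, 1.8) in frame 1 and (7.2, 2.3) in frame 2.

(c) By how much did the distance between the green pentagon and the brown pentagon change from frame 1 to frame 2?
+0.5

Distance in frame 1: 5.7. Distance in frame 2: 6.2.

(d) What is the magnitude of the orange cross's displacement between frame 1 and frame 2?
2.4

The orange cross moved from (1.7, 8.4) to (1.8, 6.0), a distance of √(0.1² + 2.4²) ≈ 2.4.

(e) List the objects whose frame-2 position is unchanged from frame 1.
the yellow square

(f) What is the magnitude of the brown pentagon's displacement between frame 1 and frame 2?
0.8

The brown pentagon moved from (3.2, 6.2) to (2.4, 6.3), a distance of √(0.8² + 0.1²) ≈ 0.8.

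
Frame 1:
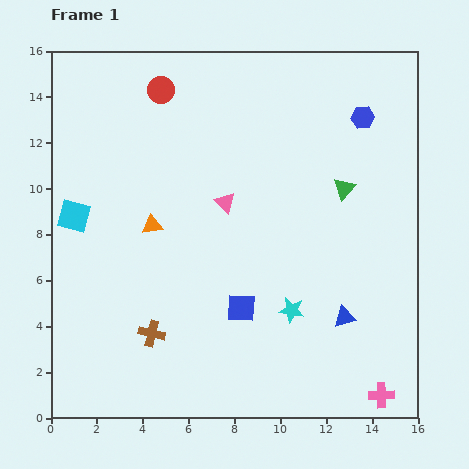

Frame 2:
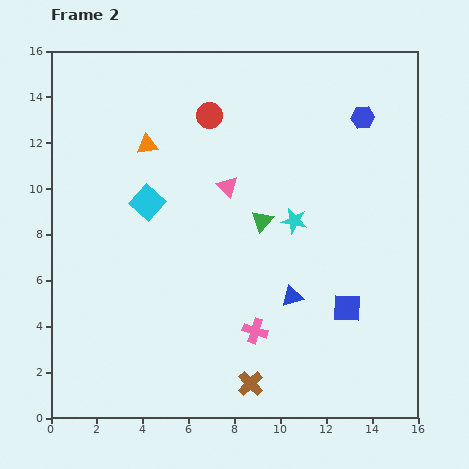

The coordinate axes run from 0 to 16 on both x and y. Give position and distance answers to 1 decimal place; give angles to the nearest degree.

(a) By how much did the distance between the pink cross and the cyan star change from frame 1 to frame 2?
-0.3

Distance in frame 1: 5.4. Distance in frame 2: 5.1.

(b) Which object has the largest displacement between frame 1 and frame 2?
the pink cross

(moved 6.2; next 4.8)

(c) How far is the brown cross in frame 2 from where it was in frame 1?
4.8

The brown cross moved from (4.4, 3.7) to (8.7, 1.5), a distance of √(4.3² + 2.2²) ≈ 4.8.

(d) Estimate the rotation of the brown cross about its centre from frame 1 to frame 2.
32° clockwise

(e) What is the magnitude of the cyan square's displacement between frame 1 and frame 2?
3.3

The cyan square moved from (1.0, 8.8) to (4.2, 9.4), a distance of √(3.2² + 0.6²) ≈ 3.3.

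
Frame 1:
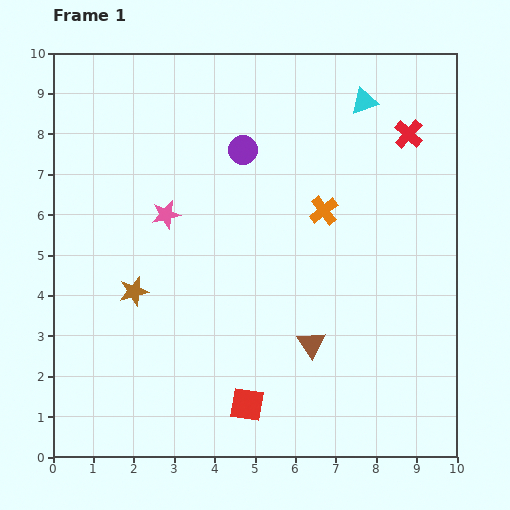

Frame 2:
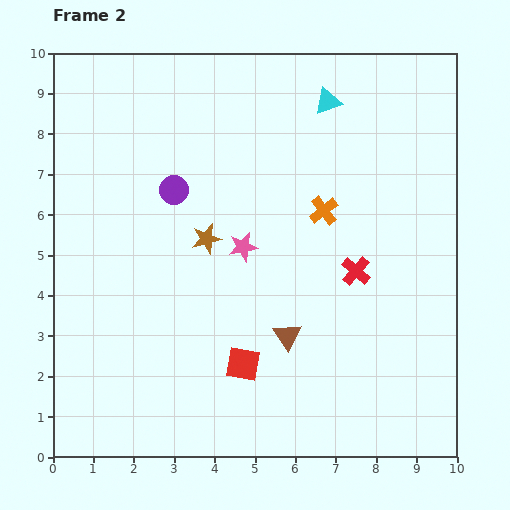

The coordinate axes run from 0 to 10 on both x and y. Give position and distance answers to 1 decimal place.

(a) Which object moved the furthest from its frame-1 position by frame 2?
the red cross

(moved 3.6; next 2.2)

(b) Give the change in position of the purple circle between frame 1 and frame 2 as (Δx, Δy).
(-1.7, -1.0)

The purple circle was at (4.7, 7.6) in frame 1 and (3.0, 6.6) in frame 2.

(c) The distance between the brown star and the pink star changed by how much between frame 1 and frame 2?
-1.2

Distance in frame 1: 2.1. Distance in frame 2: 0.9.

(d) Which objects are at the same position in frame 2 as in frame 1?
the orange cross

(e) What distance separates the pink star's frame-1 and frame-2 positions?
2.1

The pink star moved from (2.8, 6.0) to (4.7, 5.2), a distance of √(1.9² + 0.8²) ≈ 2.1.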